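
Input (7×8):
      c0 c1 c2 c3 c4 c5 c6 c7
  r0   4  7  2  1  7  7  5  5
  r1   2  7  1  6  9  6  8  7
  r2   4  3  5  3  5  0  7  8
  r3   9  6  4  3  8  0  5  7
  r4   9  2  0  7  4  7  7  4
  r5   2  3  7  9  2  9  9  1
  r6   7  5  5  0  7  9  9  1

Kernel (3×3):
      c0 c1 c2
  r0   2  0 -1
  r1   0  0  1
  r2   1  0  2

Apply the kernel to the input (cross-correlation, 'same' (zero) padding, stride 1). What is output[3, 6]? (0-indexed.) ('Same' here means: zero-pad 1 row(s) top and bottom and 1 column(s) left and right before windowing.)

The receptive field on the zero-padded input at this output position is [0 7 8 / 0 5 7 / 7 7 4]. Elementwise product with the kernel and sum: 0·2 + 8·-1 + 7·1 + 7·1 + 4·2.

14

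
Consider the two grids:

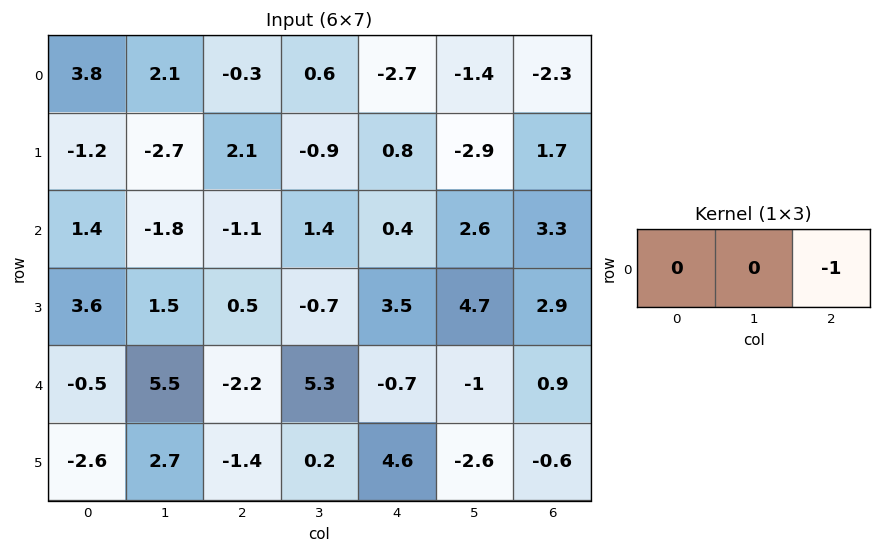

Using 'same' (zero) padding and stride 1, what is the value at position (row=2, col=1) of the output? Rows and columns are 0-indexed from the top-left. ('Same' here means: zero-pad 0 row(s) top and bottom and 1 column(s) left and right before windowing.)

1.1

The receptive field on the zero-padded input at this output position is [1.4 -1.8 -1.1]. Elementwise product with the kernel and sum: -1.1·-1.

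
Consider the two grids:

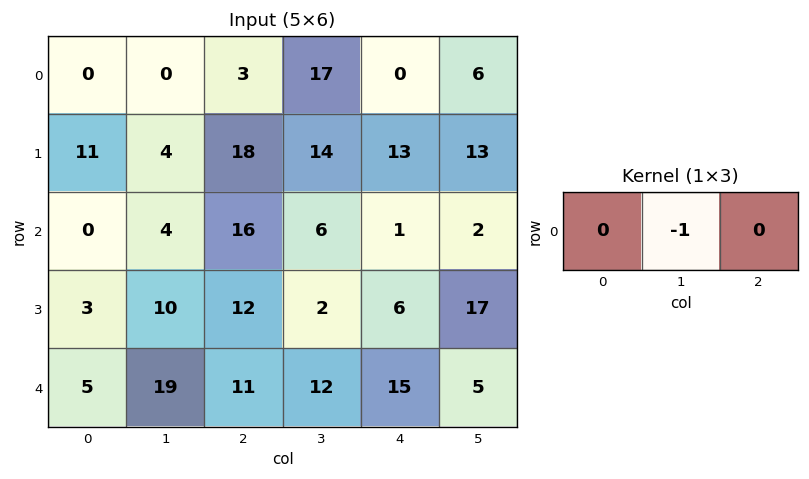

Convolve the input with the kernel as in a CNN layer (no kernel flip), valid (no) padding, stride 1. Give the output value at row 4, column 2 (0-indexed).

-12

The receptive field on the input at this output position is [11 12 15]. Elementwise product with the kernel and sum: 12·-1.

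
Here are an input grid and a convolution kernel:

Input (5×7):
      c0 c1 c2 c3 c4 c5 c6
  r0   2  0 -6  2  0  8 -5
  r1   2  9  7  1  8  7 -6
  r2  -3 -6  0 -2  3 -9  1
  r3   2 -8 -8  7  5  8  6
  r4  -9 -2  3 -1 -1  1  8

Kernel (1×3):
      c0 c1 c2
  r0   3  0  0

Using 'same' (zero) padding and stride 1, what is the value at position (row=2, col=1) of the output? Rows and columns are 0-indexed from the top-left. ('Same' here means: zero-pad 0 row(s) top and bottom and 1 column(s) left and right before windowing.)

The receptive field on the zero-padded input at this output position is [-3 -6 0]. Elementwise product with the kernel and sum: -3·3.

-9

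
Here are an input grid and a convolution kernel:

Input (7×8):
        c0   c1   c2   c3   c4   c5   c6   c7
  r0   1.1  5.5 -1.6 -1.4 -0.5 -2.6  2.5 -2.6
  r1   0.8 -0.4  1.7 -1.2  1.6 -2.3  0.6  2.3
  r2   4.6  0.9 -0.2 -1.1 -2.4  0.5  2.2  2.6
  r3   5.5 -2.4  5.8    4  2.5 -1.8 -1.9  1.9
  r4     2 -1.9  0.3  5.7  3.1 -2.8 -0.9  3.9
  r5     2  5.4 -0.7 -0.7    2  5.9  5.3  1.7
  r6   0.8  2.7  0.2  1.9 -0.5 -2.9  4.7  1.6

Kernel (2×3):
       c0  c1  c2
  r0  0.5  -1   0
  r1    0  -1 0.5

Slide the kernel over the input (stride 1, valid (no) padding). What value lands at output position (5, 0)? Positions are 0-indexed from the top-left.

-7

The receptive field on the input at this output position is [2 5.4 -0.7 / 0.8 2.7 0.2]. Elementwise product with the kernel and sum: 2·0.5 + 5.4·-1 + 2.7·-1 + 0.2·0.5.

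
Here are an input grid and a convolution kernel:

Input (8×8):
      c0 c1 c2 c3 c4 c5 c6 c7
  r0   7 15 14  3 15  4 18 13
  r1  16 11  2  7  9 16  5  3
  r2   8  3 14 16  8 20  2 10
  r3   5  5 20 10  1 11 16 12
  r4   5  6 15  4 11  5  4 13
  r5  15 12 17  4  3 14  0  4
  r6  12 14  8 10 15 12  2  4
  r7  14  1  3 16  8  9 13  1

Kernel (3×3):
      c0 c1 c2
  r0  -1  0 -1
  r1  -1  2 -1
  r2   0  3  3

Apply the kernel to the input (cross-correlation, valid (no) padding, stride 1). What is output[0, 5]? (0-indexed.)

10

The receptive field on the input at this output position is [4 18 13 / 16 5 3 / 20 2 10]. Elementwise product with the kernel and sum: 4·-1 + 13·-1 + 16·-1 + 5·2 + 3·-1 + 2·3 + 10·3.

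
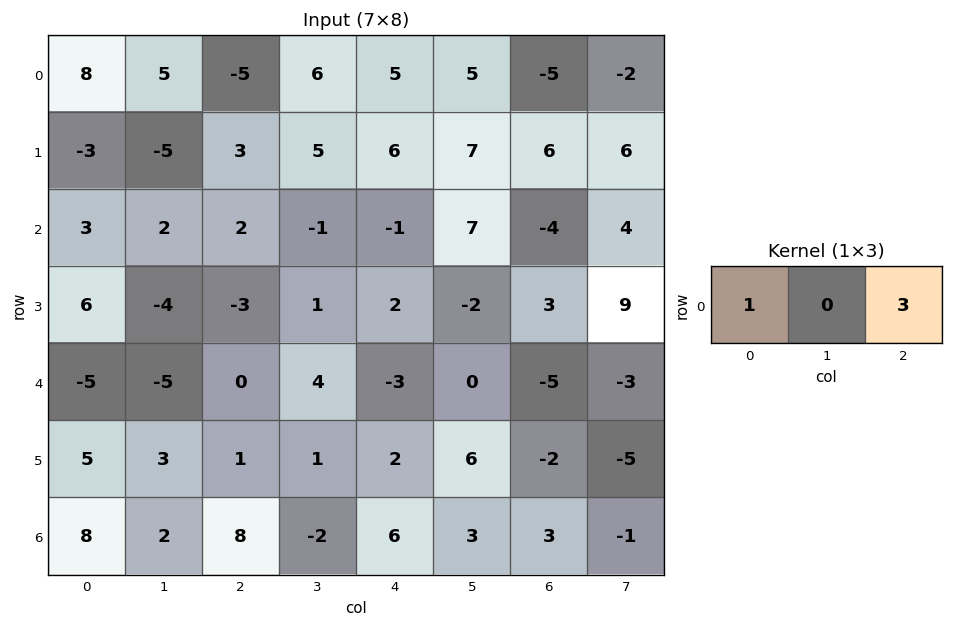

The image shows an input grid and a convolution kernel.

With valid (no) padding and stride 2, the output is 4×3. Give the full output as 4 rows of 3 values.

-7 10 -10
9 -1 -13
-5 -9 -18
32 26 15

Output[0,0]: The receptive field on the input at this output position is [8 5 -5]. Elementwise product with the kernel and sum: 8·1 + -5·3.
Output[0,1]: The receptive field on the input at this output position is [-5 6 5]. Elementwise product with the kernel and sum: -5·1 + 5·3.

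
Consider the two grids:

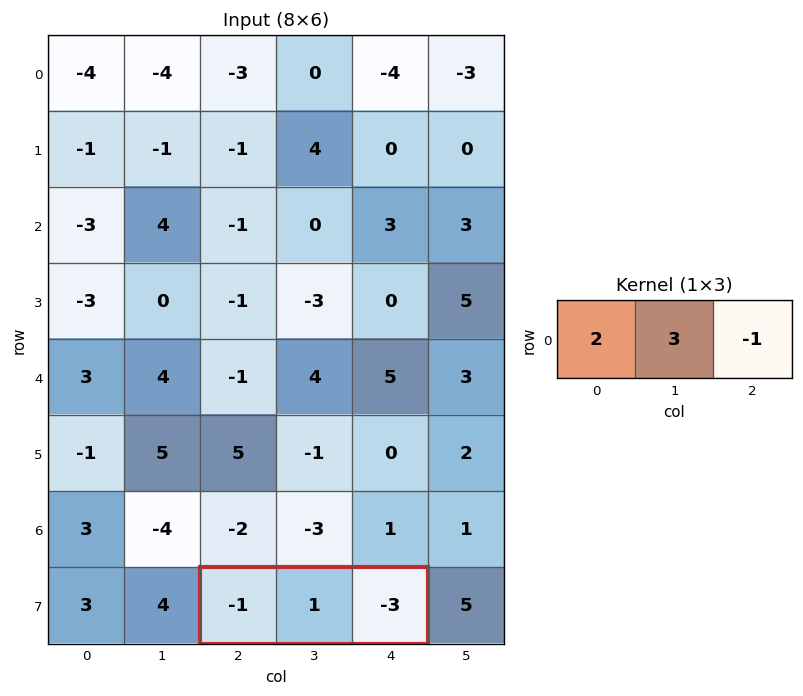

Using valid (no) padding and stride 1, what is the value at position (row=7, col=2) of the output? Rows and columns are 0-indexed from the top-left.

The receptive field on the input at this output position is [-1 1 -3]. Elementwise product with the kernel and sum: -1·2 + 1·3 + -3·-1.

4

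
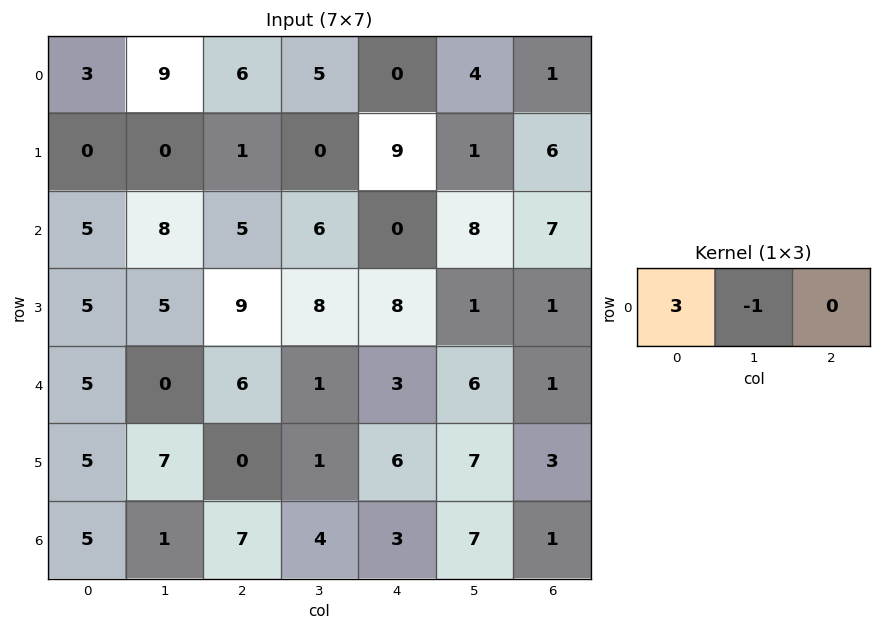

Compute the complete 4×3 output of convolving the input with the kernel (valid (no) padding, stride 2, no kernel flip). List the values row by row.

0 13 -4
7 9 -8
15 17 3
14 17 2

Output[0,0]: The receptive field on the input at this output position is [3 9 6]. Elementwise product with the kernel and sum: 3·3 + 9·-1.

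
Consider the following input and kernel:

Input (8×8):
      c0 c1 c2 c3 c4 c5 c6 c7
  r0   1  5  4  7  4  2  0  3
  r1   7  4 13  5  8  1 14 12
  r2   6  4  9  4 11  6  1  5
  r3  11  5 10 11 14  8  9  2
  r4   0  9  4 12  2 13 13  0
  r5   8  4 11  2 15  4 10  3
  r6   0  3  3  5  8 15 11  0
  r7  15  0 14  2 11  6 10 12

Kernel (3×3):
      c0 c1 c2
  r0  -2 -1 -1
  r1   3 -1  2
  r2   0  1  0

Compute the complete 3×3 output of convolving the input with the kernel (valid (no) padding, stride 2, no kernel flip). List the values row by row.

36 35 47
32 26 36
32 44 46

Output[0,0]: The receptive field on the input at this output position is [1 5 4 / 7 4 13 / 6 4 9]. Elementwise product with the kernel and sum: 1·-2 + 5·-1 + 4·-1 + 7·3 + 4·-1 + 13·2 + 4·1.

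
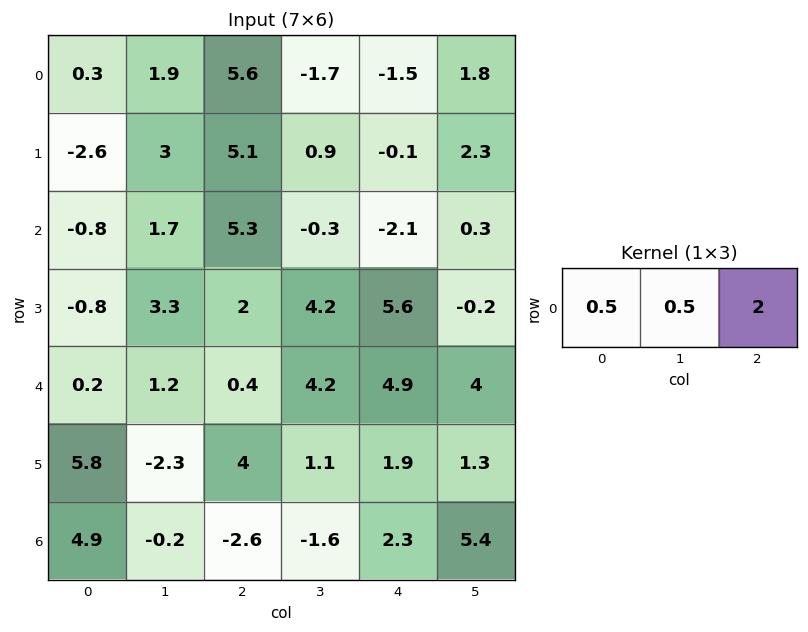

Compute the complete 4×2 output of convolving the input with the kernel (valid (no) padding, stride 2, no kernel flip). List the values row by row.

12.3 -1.05
11.05 -1.7
1.5 12.1
-2.85 2.5

Output[0,0]: The receptive field on the input at this output position is [0.3 1.9 5.6]. Elementwise product with the kernel and sum: 0.3·0.5 + 1.9·0.5 + 5.6·2.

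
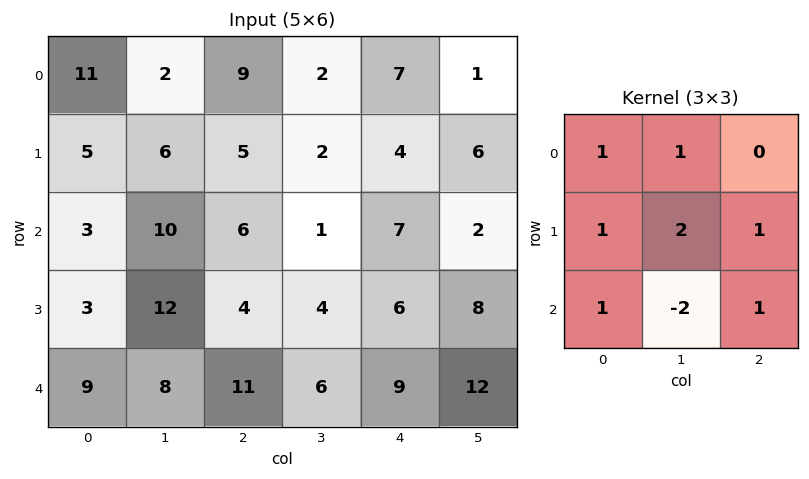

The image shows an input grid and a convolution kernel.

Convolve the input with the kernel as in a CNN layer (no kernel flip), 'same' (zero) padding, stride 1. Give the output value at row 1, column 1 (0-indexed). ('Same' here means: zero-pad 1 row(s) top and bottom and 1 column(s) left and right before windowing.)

The receptive field on the zero-padded input at this output position is [11 2 9 / 5 6 5 / 3 10 6]. Elementwise product with the kernel and sum: 11·1 + 2·1 + 5·1 + 6·2 + 5·1 + 3·1 + 10·-2 + 6·1.

24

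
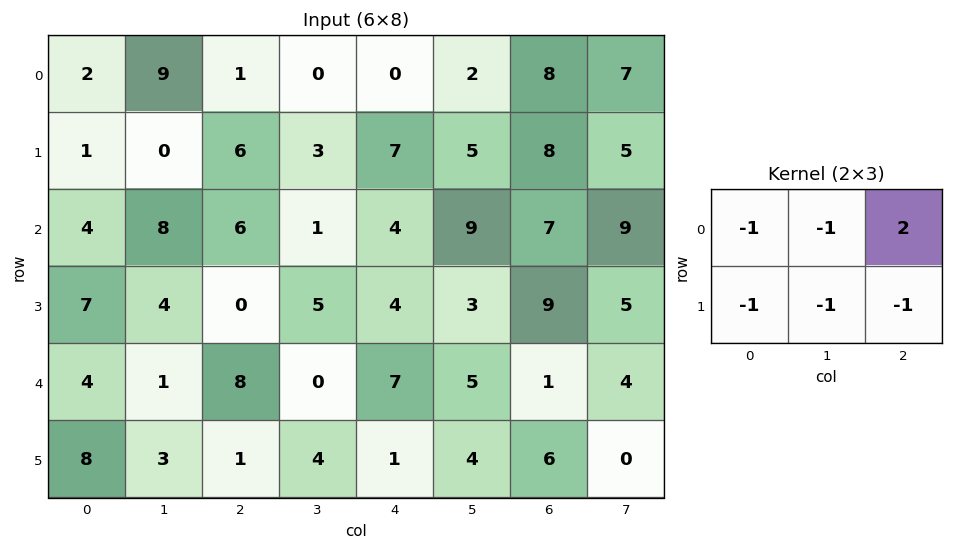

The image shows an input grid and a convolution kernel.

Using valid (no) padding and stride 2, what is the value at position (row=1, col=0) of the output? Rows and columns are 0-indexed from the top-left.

-11

The receptive field on the input at this output position is [4 8 6 / 7 4 0]. Elementwise product with the kernel and sum: 4·-1 + 8·-1 + 6·2 + 7·-1 + 4·-1 + 0·-1.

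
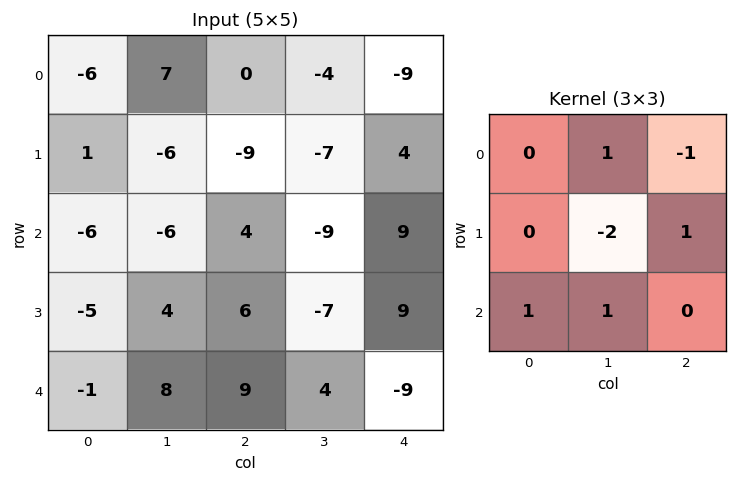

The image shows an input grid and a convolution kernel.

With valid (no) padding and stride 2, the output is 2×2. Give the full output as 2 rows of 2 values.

Output[0,0]: The receptive field on the input at this output position is [-6 7 0 / 1 -6 -9 / -6 -6 4]. Elementwise product with the kernel and sum: 7·1 + 0·-1 + -6·-2 + -9·1 + -6·1 + -6·1.
Output[0,1]: The receptive field on the input at this output position is [0 -4 -9 / -9 -7 4 / 4 -9 9]. Elementwise product with the kernel and sum: -4·1 + -9·-1 + -7·-2 + 4·1 + 4·1 + -9·1.

-2 18
-5 18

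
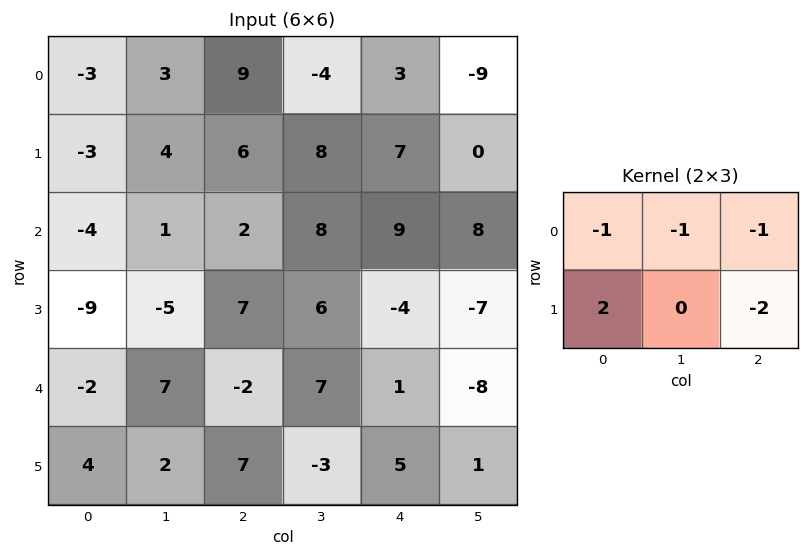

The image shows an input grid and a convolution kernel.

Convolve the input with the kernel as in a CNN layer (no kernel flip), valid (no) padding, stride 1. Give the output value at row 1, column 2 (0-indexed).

The receptive field on the input at this output position is [6 8 7 / 2 8 9]. Elementwise product with the kernel and sum: 6·-1 + 8·-1 + 7·-1 + 2·2 + 9·-2.

-35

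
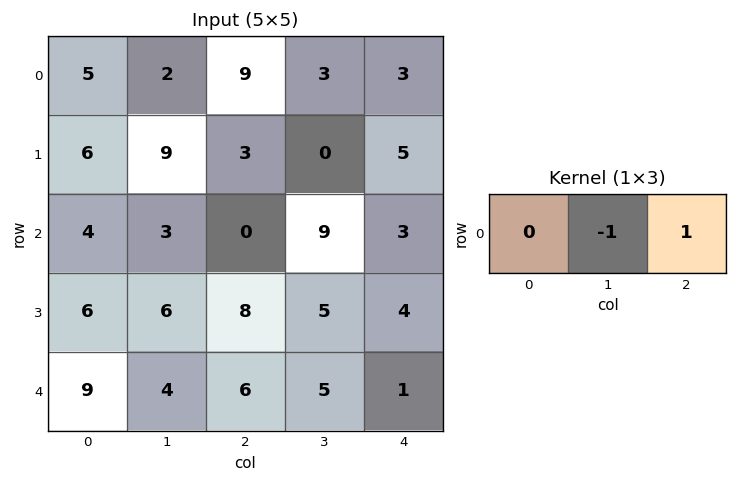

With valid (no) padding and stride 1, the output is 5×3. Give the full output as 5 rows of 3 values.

Output[0,0]: The receptive field on the input at this output position is [5 2 9]. Elementwise product with the kernel and sum: 2·-1 + 9·1.

7 -6 0
-6 -3 5
-3 9 -6
2 -3 -1
2 -1 -4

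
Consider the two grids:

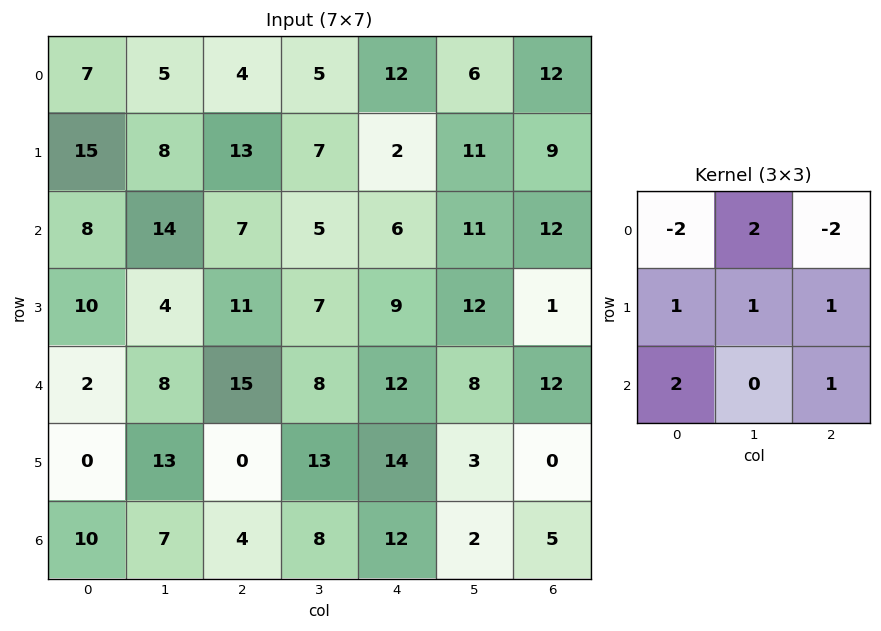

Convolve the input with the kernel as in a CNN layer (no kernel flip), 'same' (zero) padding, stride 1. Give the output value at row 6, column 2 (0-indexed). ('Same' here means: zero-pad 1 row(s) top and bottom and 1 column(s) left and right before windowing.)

-33

The receptive field on the zero-padded input at this output position is [13 0 13 / 7 4 8 / 0 0 0]. Elementwise product with the kernel and sum: 13·-2 + 0·2 + 13·-2 + 7·1 + 4·1 + 8·1 + 0·2 + 0·1.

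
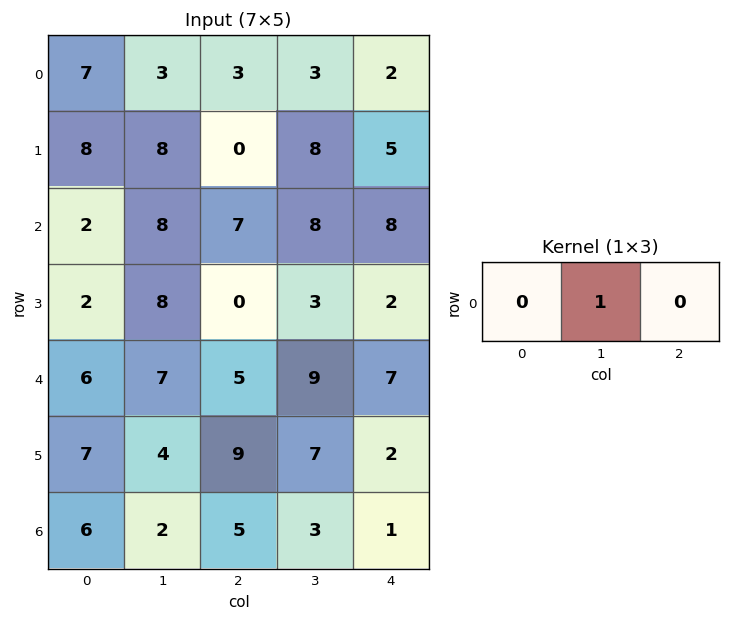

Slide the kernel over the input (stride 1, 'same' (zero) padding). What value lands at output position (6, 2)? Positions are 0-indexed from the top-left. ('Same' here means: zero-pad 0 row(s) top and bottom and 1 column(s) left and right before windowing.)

5

The receptive field on the zero-padded input at this output position is [2 5 3]. Elementwise product with the kernel and sum: 5·1.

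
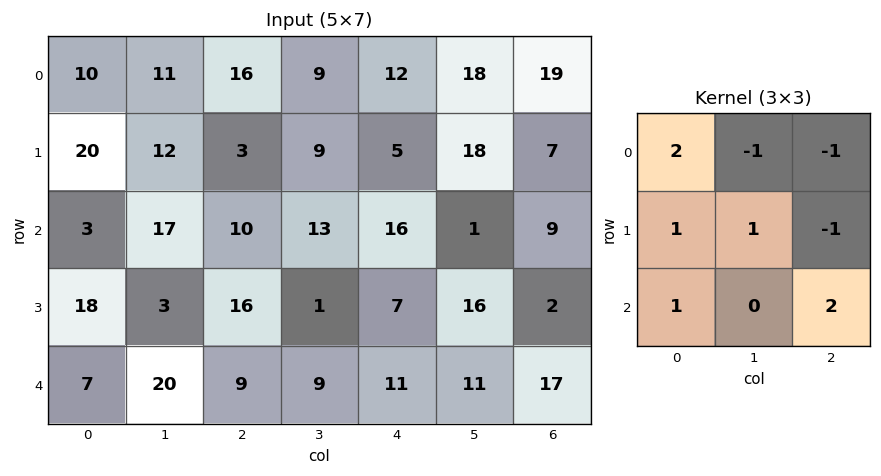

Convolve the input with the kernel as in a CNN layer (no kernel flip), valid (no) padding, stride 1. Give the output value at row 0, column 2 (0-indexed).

The receptive field on the input at this output position is [16 9 12 / 3 9 5 / 10 13 16]. Elementwise product with the kernel and sum: 16·2 + 9·-1 + 12·-1 + 3·1 + 9·1 + 5·-1 + 10·1 + 16·2.

60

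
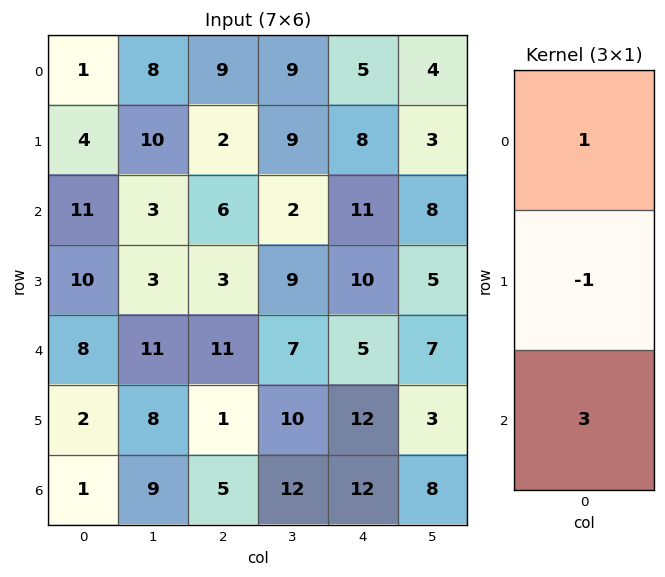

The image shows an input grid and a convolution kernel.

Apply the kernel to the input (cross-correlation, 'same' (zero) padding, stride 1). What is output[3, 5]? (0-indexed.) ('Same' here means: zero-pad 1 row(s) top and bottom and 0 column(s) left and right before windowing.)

24

The receptive field on the zero-padded input at this output position is [8 / 5 / 7]. Elementwise product with the kernel and sum: 8·1 + 5·-1 + 7·3.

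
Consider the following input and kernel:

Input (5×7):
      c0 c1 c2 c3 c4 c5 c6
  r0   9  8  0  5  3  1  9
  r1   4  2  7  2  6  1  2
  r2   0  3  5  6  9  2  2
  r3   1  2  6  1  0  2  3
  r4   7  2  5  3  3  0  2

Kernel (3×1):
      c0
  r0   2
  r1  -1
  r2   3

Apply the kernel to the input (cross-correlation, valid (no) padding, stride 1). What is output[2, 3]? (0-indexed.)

20

The receptive field on the input at this output position is [6 / 1 / 3]. Elementwise product with the kernel and sum: 6·2 + 1·-1 + 3·3.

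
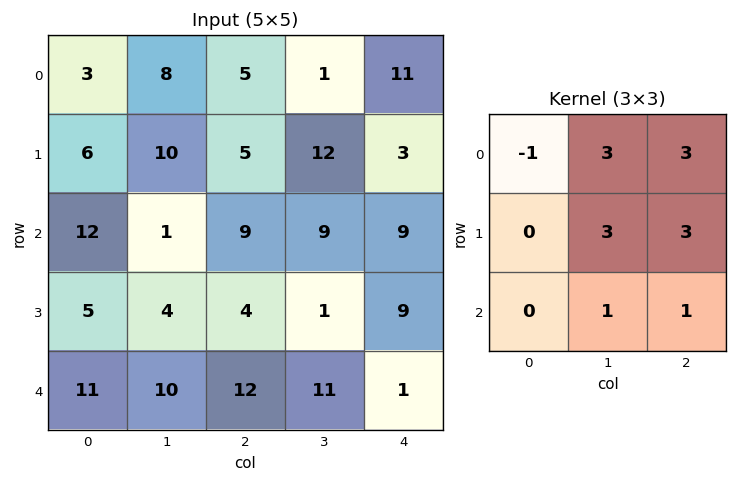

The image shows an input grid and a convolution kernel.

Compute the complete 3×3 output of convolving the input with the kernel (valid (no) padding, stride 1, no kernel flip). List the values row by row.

91 79 94
77 100 104
64 91 87

Output[0,0]: The receptive field on the input at this output position is [3 8 5 / 6 10 5 / 12 1 9]. Elementwise product with the kernel and sum: 3·-1 + 8·3 + 5·3 + 10·3 + 5·3 + 1·1 + 9·1.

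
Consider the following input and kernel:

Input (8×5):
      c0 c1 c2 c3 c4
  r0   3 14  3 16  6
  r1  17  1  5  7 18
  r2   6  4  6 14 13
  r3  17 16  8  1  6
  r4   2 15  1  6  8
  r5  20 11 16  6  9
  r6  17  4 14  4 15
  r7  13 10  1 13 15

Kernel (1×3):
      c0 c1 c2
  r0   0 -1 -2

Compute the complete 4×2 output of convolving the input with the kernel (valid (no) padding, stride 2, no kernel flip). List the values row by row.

-20 -28
-16 -40
-17 -22
-32 -34

Output[0,0]: The receptive field on the input at this output position is [3 14 3]. Elementwise product with the kernel and sum: 14·-1 + 3·-2.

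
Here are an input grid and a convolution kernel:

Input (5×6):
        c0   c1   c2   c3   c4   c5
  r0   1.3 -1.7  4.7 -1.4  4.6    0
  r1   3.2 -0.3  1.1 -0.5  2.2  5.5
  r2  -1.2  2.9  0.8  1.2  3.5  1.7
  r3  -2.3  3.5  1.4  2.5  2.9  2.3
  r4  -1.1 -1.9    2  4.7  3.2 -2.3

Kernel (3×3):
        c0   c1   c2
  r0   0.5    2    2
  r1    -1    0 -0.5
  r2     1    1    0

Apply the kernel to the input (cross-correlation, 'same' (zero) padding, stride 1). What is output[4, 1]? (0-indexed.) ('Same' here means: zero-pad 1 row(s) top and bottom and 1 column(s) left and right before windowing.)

8.75

The receptive field on the zero-padded input at this output position is [-2.3 3.5 1.4 / -1.1 -1.9 2 / 0 0 0]. Elementwise product with the kernel and sum: -2.3·0.5 + 3.5·2 + 1.4·2 + -1.1·-1 + 2·-0.5 + 0·1 + 0·1.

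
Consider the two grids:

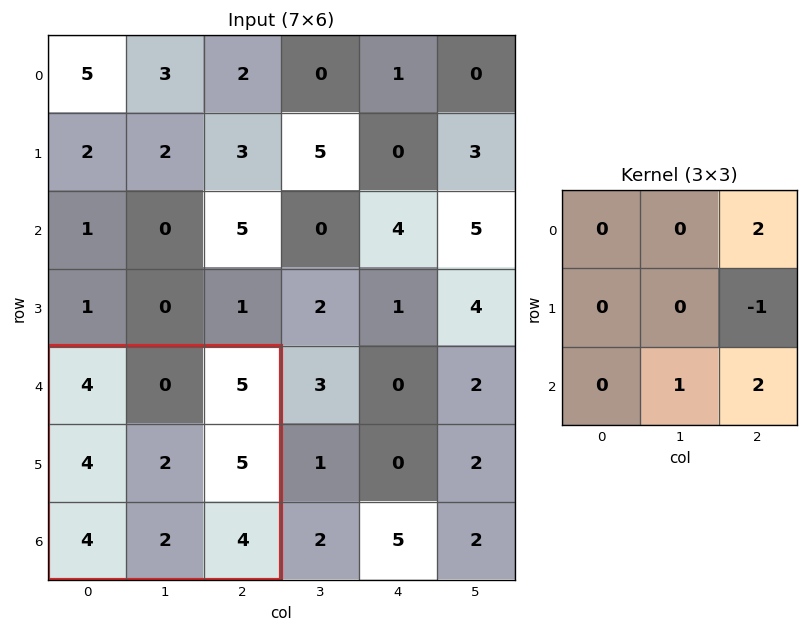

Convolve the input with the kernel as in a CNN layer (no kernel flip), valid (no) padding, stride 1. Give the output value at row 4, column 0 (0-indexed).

The receptive field on the input at this output position is [4 0 5 / 4 2 5 / 4 2 4]. Elementwise product with the kernel and sum: 5·2 + 5·-1 + 2·1 + 4·2.

15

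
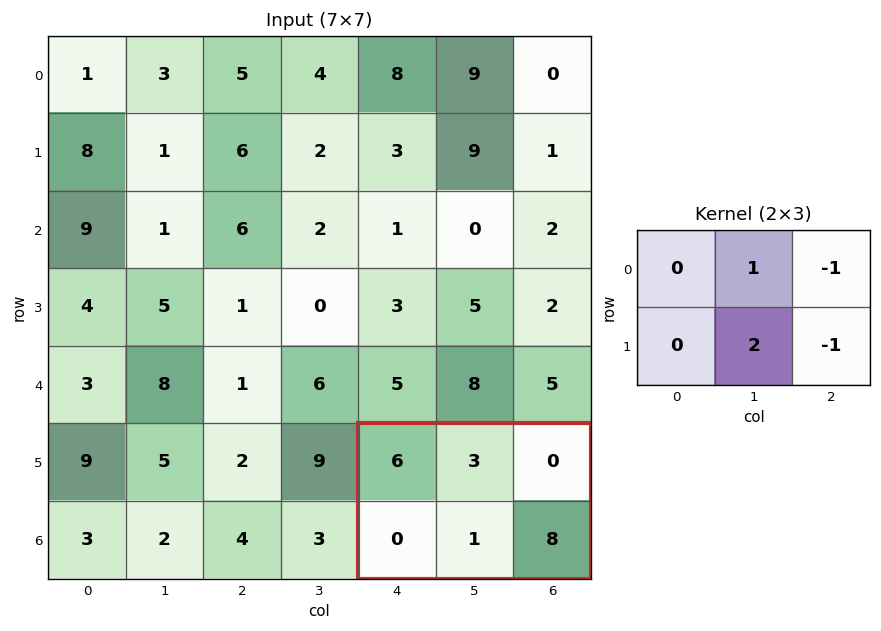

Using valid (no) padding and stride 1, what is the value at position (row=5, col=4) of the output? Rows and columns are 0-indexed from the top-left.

-3

The receptive field on the input at this output position is [6 3 0 / 0 1 8]. Elementwise product with the kernel and sum: 3·1 + 0·-1 + 1·2 + 8·-1.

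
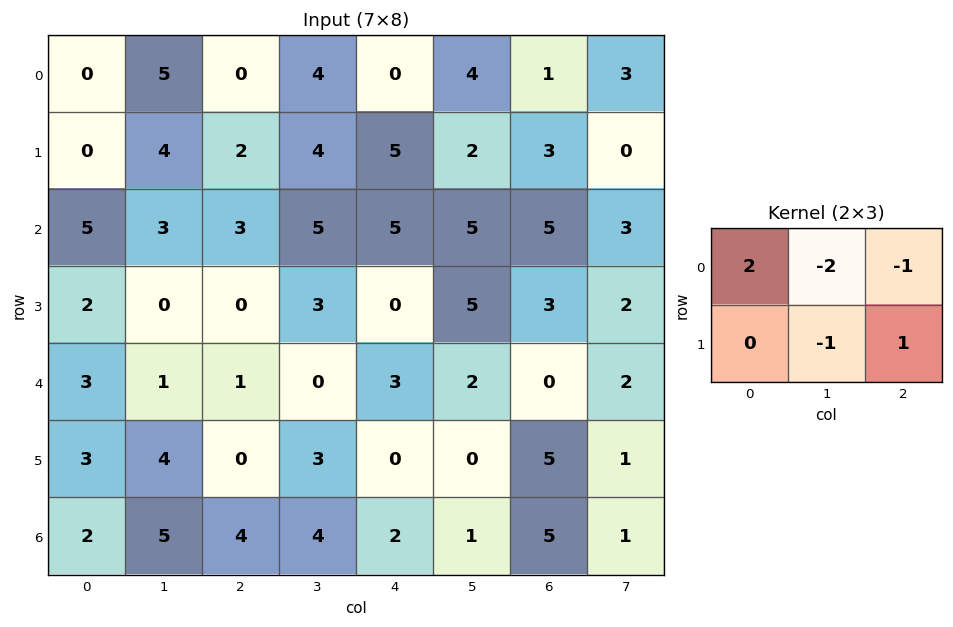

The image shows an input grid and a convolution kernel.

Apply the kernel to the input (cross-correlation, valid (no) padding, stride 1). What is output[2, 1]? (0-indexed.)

The receptive field on the input at this output position is [3 3 5 / 0 0 3]. Elementwise product with the kernel and sum: 3·2 + 3·-2 + 5·-1 + 0·-1 + 3·1.

-2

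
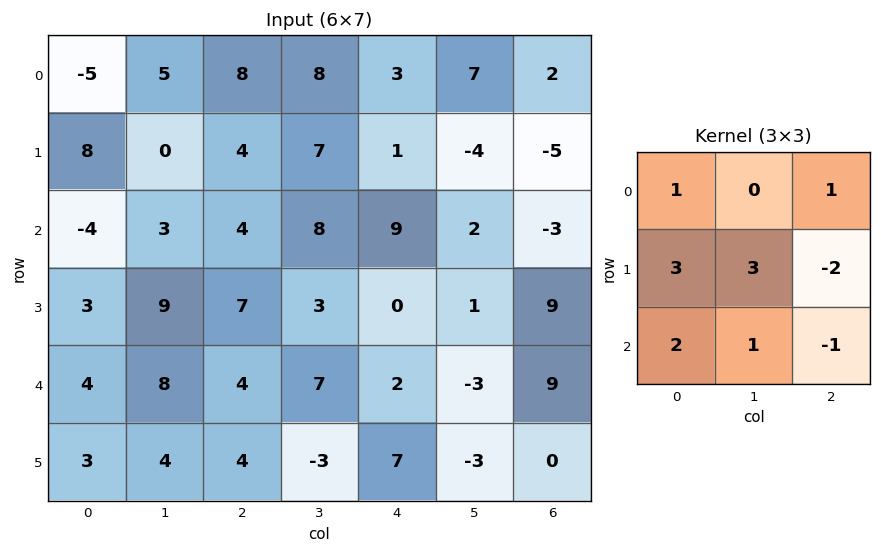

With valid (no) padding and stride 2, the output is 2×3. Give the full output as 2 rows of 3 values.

10 49 29
34 56 -17

Output[0,0]: The receptive field on the input at this output position is [-5 5 8 / 8 0 4 / -4 3 4]. Elementwise product with the kernel and sum: -5·1 + 8·1 + 8·3 + 0·3 + 4·-2 + -4·2 + 3·1 + 4·-1.
Output[0,1]: The receptive field on the input at this output position is [8 8 3 / 4 7 1 / 4 8 9]. Elementwise product with the kernel and sum: 8·1 + 3·1 + 4·3 + 7·3 + 1·-2 + 4·2 + 8·1 + 9·-1.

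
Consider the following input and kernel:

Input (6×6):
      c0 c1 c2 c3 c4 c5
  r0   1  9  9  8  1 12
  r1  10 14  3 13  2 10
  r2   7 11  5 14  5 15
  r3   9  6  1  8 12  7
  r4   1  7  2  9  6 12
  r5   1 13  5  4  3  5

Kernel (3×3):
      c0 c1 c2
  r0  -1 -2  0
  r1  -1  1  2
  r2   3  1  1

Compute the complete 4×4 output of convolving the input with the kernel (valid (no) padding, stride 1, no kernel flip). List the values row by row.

28 40 23 61
10 29 13 47
-18 22 19 39
10 53 24 9

Output[0,0]: The receptive field on the input at this output position is [1 9 9 / 10 14 3 / 7 11 5]. Elementwise product with the kernel and sum: 1·-1 + 9·-2 + 10·-1 + 14·1 + 3·2 + 7·3 + 11·1 + 5·1.
Output[0,1]: The receptive field on the input at this output position is [9 9 8 / 14 3 13 / 11 5 14]. Elementwise product with the kernel and sum: 9·-1 + 9·-2 + 14·-1 + 3·1 + 13·2 + 11·3 + 5·1 + 14·1.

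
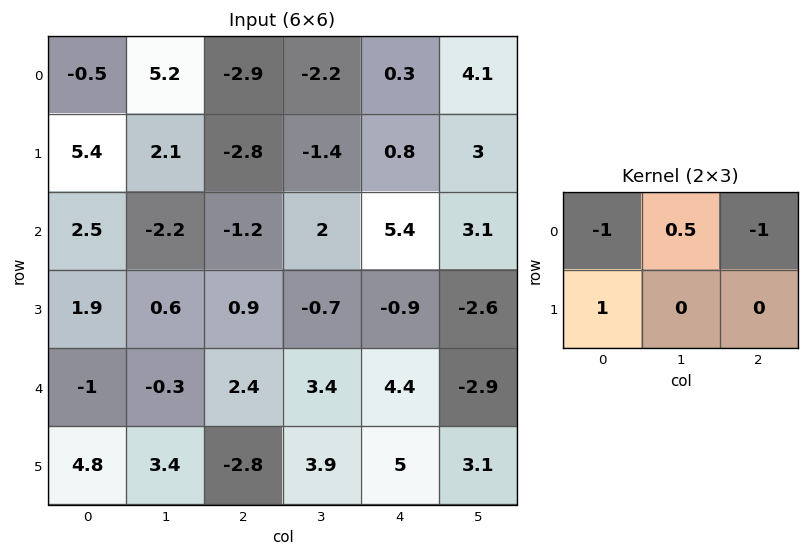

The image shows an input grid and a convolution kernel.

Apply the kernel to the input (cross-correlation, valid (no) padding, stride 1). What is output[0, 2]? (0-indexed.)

-1.3

The receptive field on the input at this output position is [-2.9 -2.2 0.3 / -2.8 -1.4 0.8]. Elementwise product with the kernel and sum: -2.9·-1 + -2.2·0.5 + 0.3·-1 + -2.8·1.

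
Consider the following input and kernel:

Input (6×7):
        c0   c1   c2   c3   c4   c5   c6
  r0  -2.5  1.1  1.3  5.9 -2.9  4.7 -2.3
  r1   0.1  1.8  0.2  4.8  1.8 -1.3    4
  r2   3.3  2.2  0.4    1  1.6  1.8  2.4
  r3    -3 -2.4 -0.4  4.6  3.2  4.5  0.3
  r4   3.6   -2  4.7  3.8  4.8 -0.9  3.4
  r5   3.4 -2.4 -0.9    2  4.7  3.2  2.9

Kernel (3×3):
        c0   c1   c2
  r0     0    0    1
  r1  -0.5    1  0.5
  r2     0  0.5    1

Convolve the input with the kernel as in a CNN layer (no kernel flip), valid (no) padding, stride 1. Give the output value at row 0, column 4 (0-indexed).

0.8

The receptive field on the input at this output position is [-2.9 4.7 -2.3 / 1.8 -1.3 4 / 1.6 1.8 2.4]. Elementwise product with the kernel and sum: -2.3·1 + 1.8·-0.5 + -1.3·1 + 4·0.5 + 1.8·0.5 + 2.4·1.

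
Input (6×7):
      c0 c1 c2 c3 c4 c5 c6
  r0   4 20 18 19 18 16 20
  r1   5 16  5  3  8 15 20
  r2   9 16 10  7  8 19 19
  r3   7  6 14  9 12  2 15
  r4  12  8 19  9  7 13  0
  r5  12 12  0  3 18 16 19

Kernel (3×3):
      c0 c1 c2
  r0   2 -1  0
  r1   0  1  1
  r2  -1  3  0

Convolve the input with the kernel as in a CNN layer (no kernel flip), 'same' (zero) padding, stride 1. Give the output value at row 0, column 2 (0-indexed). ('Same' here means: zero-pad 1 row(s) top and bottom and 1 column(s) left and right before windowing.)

36

The receptive field on the zero-padded input at this output position is [0 0 0 / 20 18 19 / 16 5 3]. Elementwise product with the kernel and sum: 0·2 + 0·-1 + 18·1 + 19·1 + 16·-1 + 5·3.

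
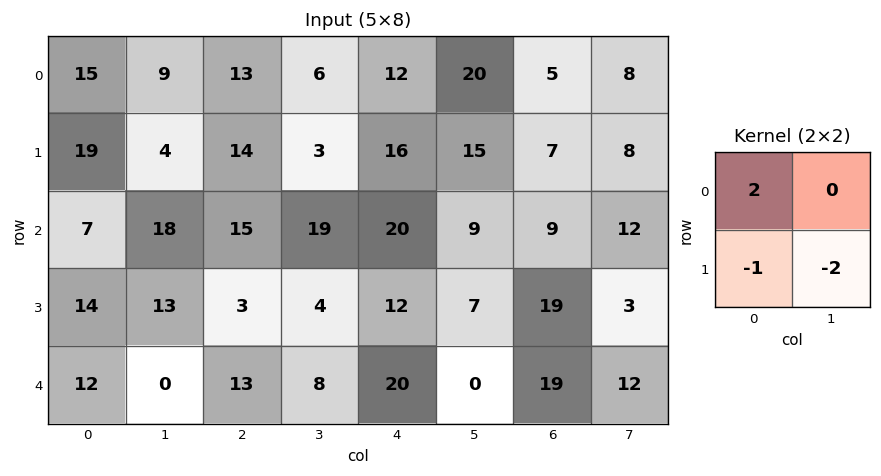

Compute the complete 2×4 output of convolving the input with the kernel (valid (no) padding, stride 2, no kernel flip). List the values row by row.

Output[0,0]: The receptive field on the input at this output position is [15 9 / 19 4]. Elementwise product with the kernel and sum: 15·2 + 19·-1 + 4·-2.
Output[0,1]: The receptive field on the input at this output position is [13 6 / 14 3]. Elementwise product with the kernel and sum: 13·2 + 14·-1 + 3·-2.

3 6 -22 -13
-26 19 14 -7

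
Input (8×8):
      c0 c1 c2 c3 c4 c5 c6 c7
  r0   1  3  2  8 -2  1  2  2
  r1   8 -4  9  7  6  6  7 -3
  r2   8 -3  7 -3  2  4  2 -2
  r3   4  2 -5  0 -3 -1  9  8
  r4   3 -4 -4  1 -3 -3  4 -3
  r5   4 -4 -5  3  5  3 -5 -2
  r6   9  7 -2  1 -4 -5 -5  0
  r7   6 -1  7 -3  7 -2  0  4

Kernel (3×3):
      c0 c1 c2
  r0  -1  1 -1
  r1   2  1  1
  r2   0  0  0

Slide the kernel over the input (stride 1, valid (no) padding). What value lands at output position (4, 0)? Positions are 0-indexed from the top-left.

The receptive field on the input at this output position is [3 -4 -4 / 4 -4 -5 / 9 7 -2]. Elementwise product with the kernel and sum: 3·-1 + -4·1 + -4·-1 + 4·2 + -4·1 + -5·1.

-4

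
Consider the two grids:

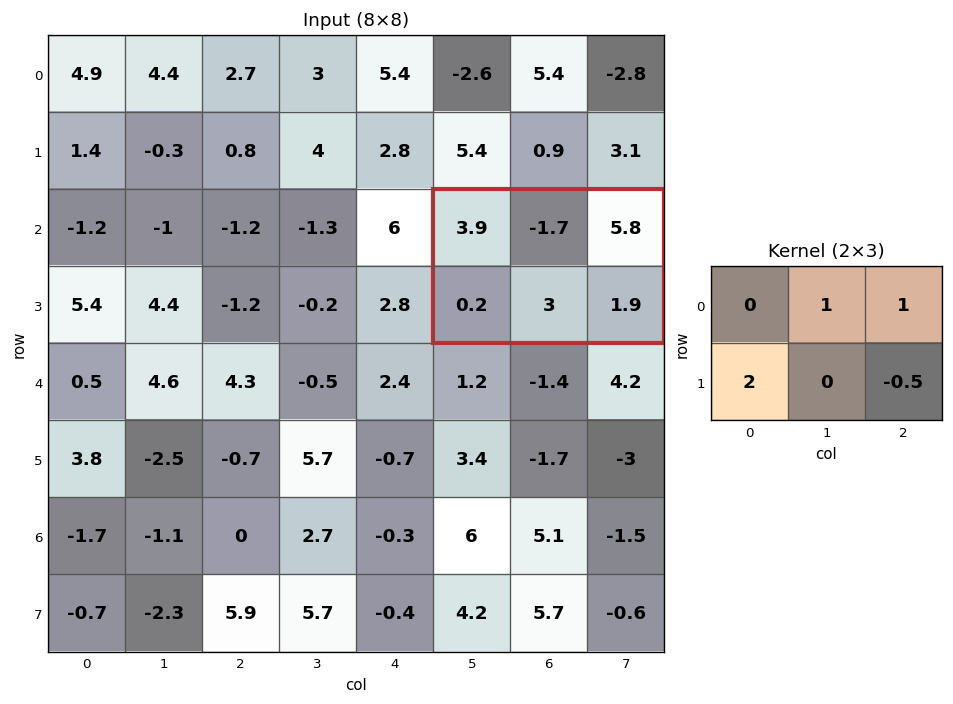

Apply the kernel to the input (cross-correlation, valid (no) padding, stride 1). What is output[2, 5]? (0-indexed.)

The receptive field on the input at this output position is [3.9 -1.7 5.8 / 0.2 3 1.9]. Elementwise product with the kernel and sum: -1.7·1 + 5.8·1 + 0.2·2 + 1.9·-0.5.

3.55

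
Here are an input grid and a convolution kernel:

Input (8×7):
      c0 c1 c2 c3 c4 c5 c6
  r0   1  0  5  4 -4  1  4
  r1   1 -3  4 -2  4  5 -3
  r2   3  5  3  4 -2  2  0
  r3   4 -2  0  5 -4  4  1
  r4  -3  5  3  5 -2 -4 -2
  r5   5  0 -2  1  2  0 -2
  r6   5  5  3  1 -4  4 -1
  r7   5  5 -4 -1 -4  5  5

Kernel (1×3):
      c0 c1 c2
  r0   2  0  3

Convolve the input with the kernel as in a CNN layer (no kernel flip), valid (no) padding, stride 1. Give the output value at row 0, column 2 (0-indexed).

-2

The receptive field on the input at this output position is [5 4 -4]. Elementwise product with the kernel and sum: 5·2 + -4·3.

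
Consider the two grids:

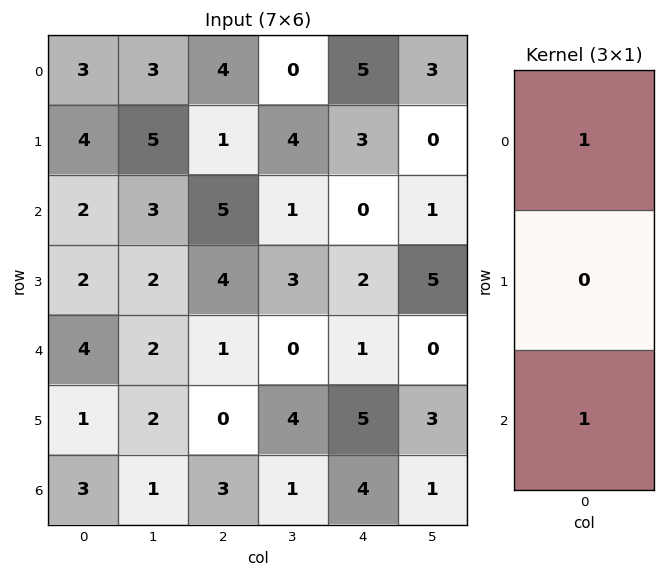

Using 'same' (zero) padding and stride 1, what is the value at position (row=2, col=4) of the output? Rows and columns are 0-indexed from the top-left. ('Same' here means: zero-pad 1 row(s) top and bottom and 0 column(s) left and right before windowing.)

The receptive field on the zero-padded input at this output position is [3 / 0 / 2]. Elementwise product with the kernel and sum: 3·1 + 2·1.

5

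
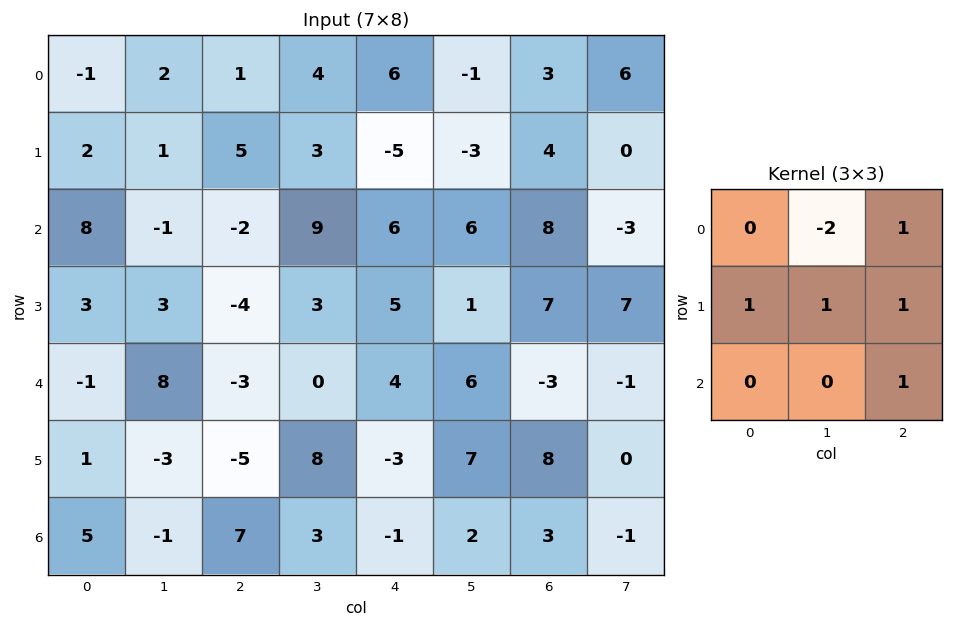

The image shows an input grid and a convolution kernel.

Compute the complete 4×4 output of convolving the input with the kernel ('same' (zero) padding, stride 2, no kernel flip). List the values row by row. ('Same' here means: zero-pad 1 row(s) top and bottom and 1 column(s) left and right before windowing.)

2 10 6 8
7 2 29 10
1 24 8 -5
-1 27 17 -12

Output[0,0]: The receptive field on the zero-padded input at this output position is [0 0 0 / 0 -1 2 / 0 2 1]. Elementwise product with the kernel and sum: 0·-2 + 0·1 + 0·1 + -1·1 + 2·1 + 1·1.
Output[0,1]: The receptive field on the zero-padded input at this output position is [0 0 0 / 2 1 4 / 1 5 3]. Elementwise product with the kernel and sum: 0·-2 + 0·1 + 2·1 + 1·1 + 4·1 + 3·1.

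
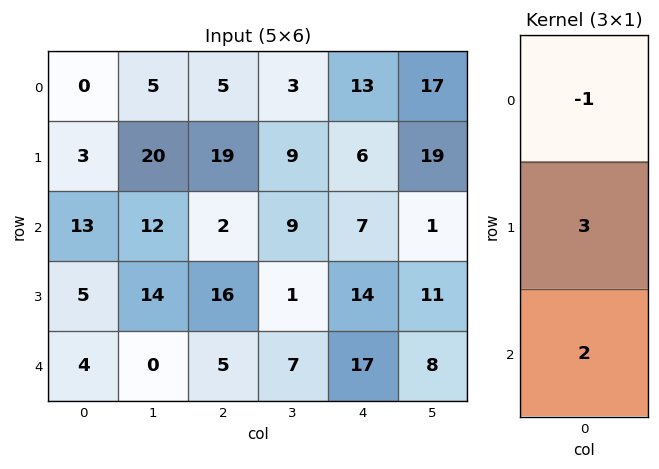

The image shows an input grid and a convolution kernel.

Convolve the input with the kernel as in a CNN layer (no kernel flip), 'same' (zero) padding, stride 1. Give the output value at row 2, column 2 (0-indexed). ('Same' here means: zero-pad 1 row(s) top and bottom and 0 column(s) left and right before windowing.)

The receptive field on the zero-padded input at this output position is [19 / 2 / 16]. Elementwise product with the kernel and sum: 19·-1 + 2·3 + 16·2.

19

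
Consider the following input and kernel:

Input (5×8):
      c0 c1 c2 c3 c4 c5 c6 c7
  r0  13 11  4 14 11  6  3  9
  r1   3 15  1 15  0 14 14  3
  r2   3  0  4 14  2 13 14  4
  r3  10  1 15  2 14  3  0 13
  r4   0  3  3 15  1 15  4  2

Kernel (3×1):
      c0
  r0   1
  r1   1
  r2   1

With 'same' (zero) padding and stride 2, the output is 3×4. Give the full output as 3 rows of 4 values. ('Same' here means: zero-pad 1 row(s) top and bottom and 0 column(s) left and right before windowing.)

Output[0,0]: The receptive field on the zero-padded input at this output position is [0 / 13 / 3]. Elementwise product with the kernel and sum: 0·1 + 13·1 + 3·1.

16 5 11 17
16 20 16 28
10 18 15 4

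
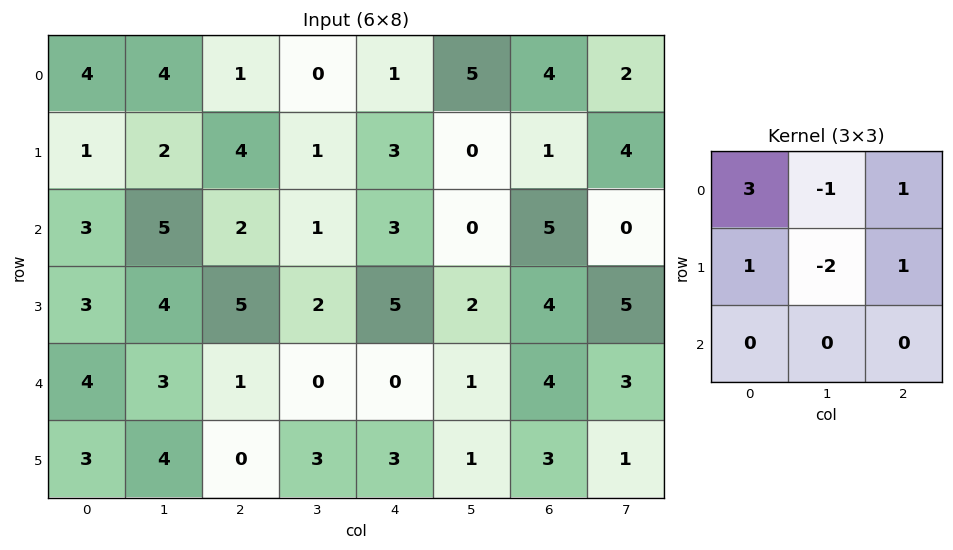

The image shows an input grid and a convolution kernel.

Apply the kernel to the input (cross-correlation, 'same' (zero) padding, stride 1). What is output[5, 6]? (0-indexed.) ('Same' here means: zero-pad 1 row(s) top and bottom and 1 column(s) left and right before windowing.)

-2

The receptive field on the zero-padded input at this output position is [1 4 3 / 1 3 1 / 0 0 0]. Elementwise product with the kernel and sum: 1·3 + 4·-1 + 3·1 + 1·1 + 3·-2 + 1·1.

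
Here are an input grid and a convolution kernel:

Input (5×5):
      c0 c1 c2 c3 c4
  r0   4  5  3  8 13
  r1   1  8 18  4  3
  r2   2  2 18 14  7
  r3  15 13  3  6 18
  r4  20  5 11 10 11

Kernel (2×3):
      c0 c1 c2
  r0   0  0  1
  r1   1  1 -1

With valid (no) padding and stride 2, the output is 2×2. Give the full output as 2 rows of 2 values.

-6 32
43 -2

Output[0,0]: The receptive field on the input at this output position is [4 5 3 / 1 8 18]. Elementwise product with the kernel and sum: 3·1 + 1·1 + 8·1 + 18·-1.
Output[0,1]: The receptive field on the input at this output position is [3 8 13 / 18 4 3]. Elementwise product with the kernel and sum: 13·1 + 18·1 + 4·1 + 3·-1.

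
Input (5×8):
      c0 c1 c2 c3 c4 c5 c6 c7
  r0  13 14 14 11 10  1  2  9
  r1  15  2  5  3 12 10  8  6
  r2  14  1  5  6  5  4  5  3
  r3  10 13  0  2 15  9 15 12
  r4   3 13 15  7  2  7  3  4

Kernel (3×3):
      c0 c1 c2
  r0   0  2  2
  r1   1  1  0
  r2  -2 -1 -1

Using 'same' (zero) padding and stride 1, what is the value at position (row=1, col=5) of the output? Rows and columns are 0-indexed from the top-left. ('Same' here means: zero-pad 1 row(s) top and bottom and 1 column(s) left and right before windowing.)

9

The receptive field on the zero-padded input at this output position is [10 1 2 / 12 10 8 / 5 4 5]. Elementwise product with the kernel and sum: 1·2 + 2·2 + 12·1 + 10·1 + 5·-2 + 4·-1 + 5·-1.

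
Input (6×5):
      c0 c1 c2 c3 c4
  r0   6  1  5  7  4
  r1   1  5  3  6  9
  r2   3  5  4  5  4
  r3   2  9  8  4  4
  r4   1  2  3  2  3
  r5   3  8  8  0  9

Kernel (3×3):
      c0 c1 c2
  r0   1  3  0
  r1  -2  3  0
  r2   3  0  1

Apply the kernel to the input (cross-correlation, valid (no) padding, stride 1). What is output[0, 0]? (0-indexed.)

35

The receptive field on the input at this output position is [6 1 5 / 1 5 3 / 3 5 4]. Elementwise product with the kernel and sum: 6·1 + 1·3 + 1·-2 + 5·3 + 3·3 + 4·1.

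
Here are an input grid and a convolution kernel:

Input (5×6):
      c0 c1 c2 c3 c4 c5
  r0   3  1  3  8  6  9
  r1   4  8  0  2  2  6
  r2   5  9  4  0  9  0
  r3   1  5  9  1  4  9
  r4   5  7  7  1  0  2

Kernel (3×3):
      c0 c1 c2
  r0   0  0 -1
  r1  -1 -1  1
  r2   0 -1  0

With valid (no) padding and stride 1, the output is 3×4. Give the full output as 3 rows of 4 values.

Output[0,0]: The receptive field on the input at this output position is [3 1 3 / 4 8 0 / 5 9 4]. Elementwise product with the kernel and sum: 3·-1 + 4·-1 + 8·-1 + 0·1 + 9·-1.

-24 -18 -6 -16
-15 -24 2 -19
-8 -20 -16 4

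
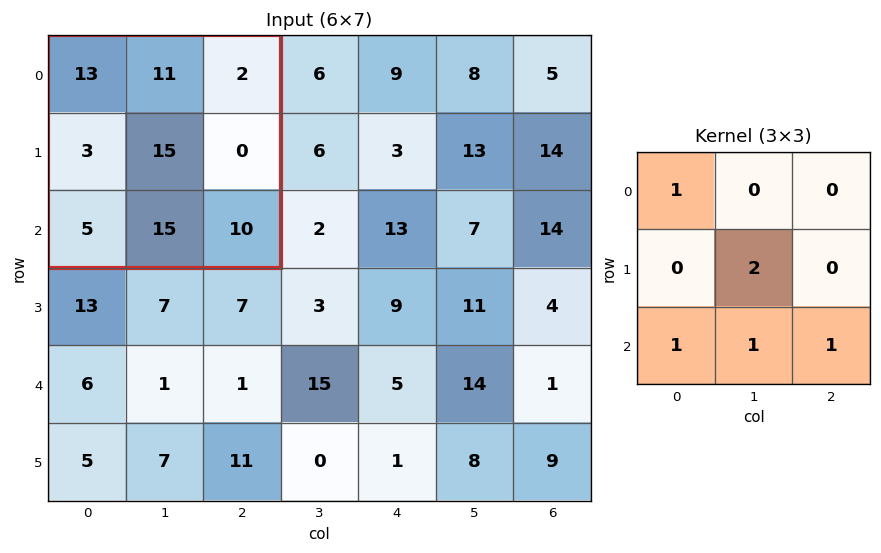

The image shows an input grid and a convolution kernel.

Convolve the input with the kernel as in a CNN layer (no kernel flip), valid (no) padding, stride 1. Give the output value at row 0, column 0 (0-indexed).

The receptive field on the input at this output position is [13 11 2 / 3 15 0 / 5 15 10]. Elementwise product with the kernel and sum: 13·1 + 15·2 + 5·1 + 15·1 + 10·1.

73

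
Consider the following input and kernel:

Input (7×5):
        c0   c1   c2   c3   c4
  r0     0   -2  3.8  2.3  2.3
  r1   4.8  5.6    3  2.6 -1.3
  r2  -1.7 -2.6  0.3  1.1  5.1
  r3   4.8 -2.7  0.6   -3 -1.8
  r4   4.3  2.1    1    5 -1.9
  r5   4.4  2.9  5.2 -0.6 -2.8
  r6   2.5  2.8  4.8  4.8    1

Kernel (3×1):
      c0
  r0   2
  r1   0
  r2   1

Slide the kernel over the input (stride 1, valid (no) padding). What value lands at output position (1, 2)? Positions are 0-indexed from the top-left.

6.6

The receptive field on the input at this output position is [3 / 0.3 / 0.6]. Elementwise product with the kernel and sum: 3·2 + 0.6·1.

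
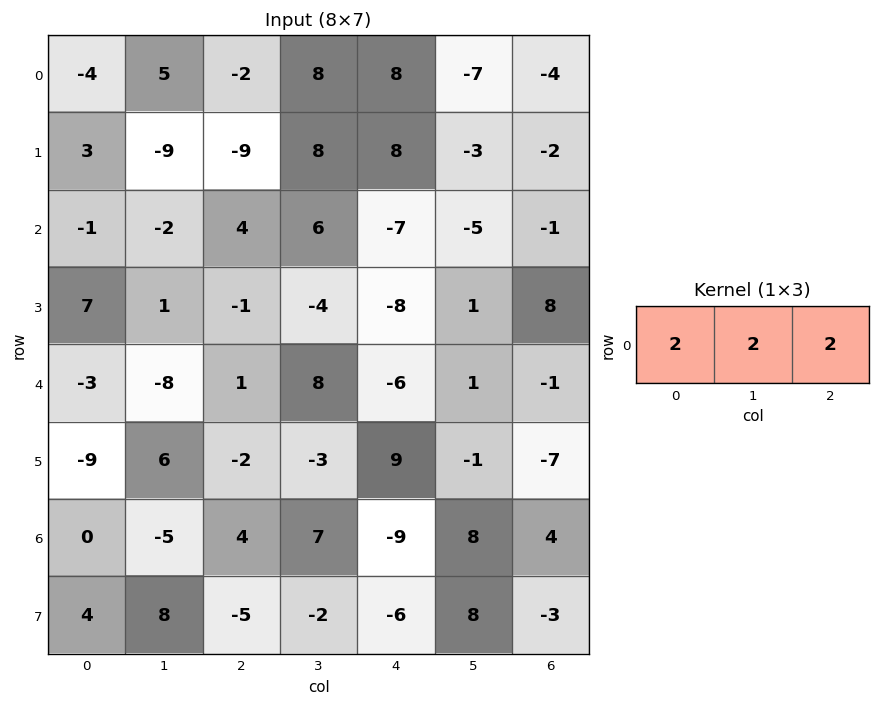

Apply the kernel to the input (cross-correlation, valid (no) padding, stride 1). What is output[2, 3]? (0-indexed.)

-12

The receptive field on the input at this output position is [6 -7 -5]. Elementwise product with the kernel and sum: 6·2 + -7·2 + -5·2.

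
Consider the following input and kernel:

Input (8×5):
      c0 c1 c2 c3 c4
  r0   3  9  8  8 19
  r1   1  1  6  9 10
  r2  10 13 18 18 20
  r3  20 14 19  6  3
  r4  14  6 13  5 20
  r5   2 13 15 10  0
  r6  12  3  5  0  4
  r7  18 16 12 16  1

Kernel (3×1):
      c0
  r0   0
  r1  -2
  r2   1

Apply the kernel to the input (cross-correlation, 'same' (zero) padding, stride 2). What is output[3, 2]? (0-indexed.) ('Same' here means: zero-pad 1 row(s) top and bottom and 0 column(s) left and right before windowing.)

The receptive field on the zero-padded input at this output position is [0 / 4 / 1]. Elementwise product with the kernel and sum: 4·-2 + 1·1.

-7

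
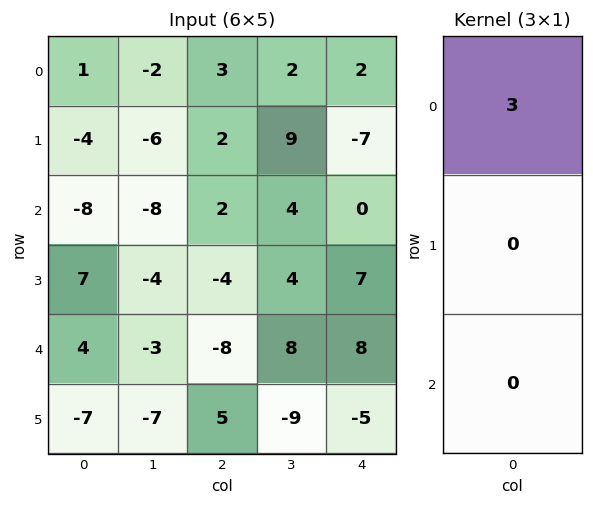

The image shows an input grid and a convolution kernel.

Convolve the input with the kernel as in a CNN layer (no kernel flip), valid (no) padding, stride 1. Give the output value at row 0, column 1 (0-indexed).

-6

The receptive field on the input at this output position is [-2 / -6 / -8]. Elementwise product with the kernel and sum: -2·3.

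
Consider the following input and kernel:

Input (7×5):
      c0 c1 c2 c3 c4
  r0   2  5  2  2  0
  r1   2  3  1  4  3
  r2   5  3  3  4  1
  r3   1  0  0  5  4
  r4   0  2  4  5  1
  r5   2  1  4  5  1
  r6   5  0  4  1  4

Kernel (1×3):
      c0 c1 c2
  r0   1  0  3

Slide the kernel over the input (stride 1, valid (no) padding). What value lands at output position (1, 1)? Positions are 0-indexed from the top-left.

The receptive field on the input at this output position is [3 1 4]. Elementwise product with the kernel and sum: 3·1 + 4·3.

15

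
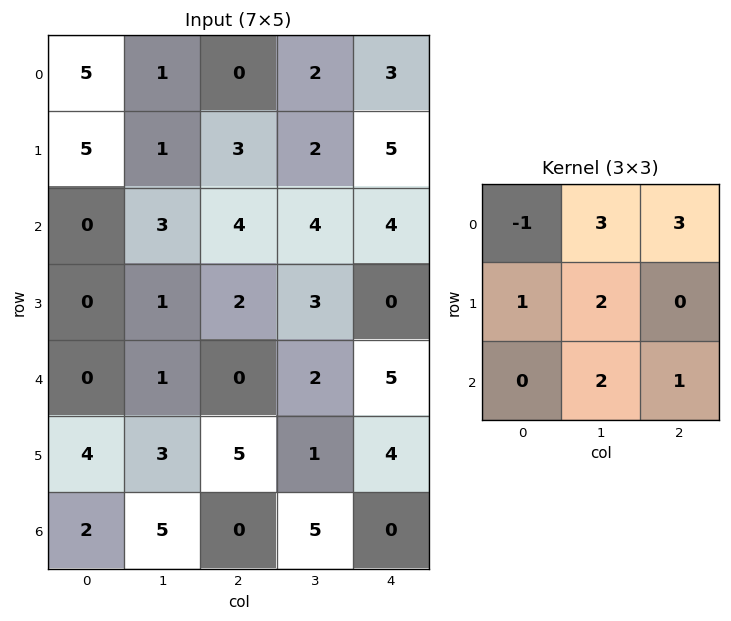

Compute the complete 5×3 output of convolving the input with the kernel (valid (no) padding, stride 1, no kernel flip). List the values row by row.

Output[0,0]: The receptive field on the input at this output position is [5 1 0 / 5 1 3 / 0 3 4]. Elementwise product with the kernel and sum: 5·-1 + 1·3 + 0·3 + 5·1 + 1·2 + 3·2 + 4·1.
Output[0,1]: The receptive field on the input at this output position is [1 0 2 / 1 3 2 / 3 4 4]. Elementwise product with the kernel and sum: 1·-1 + 0·3 + 2·3 + 1·1 + 3·2 + 4·2 + 4·1.

15 24 34
17 32 36
25 28 37
22 26 17
23 23 38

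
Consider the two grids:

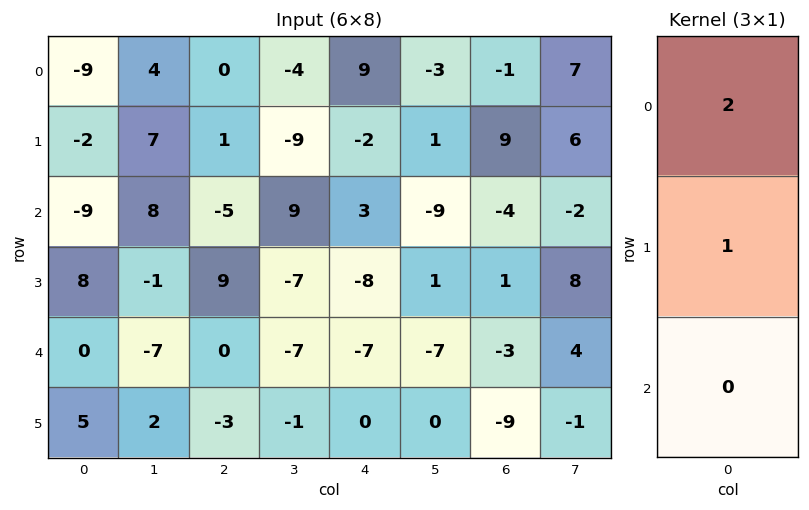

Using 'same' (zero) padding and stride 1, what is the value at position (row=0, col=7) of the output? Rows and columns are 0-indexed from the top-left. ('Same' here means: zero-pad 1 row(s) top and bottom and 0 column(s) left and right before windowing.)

The receptive field on the zero-padded input at this output position is [0 / 7 / 6]. Elementwise product with the kernel and sum: 0·2 + 7·1.

7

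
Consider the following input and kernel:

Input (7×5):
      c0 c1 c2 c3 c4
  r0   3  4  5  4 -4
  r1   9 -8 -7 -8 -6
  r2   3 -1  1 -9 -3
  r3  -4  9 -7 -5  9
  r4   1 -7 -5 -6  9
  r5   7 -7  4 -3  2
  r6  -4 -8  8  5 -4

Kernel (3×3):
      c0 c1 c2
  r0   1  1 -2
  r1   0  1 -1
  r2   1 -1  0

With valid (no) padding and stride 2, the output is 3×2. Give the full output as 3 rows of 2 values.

Output[0,0]: The receptive field on the input at this output position is [3 4 5 / 9 -8 -7 / 3 -1 1]. Elementwise product with the kernel and sum: 3·1 + 4·1 + 5·-2 + -8·1 + -7·-1 + 3·1 + -1·-1.

0 25
24 -15
-3 -31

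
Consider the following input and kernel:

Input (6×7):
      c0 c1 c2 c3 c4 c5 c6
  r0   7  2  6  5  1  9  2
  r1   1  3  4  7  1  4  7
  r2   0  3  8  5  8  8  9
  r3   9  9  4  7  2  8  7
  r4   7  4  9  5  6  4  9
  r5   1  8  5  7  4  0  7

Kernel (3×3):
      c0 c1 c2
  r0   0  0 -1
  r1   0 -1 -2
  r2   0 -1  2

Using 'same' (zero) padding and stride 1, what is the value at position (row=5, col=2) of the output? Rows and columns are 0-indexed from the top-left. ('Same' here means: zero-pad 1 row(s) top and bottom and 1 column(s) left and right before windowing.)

The receptive field on the zero-padded input at this output position is [4 9 5 / 8 5 7 / 0 0 0]. Elementwise product with the kernel and sum: 5·-1 + 5·-1 + 7·-2 + 0·-1 + 0·2.

-24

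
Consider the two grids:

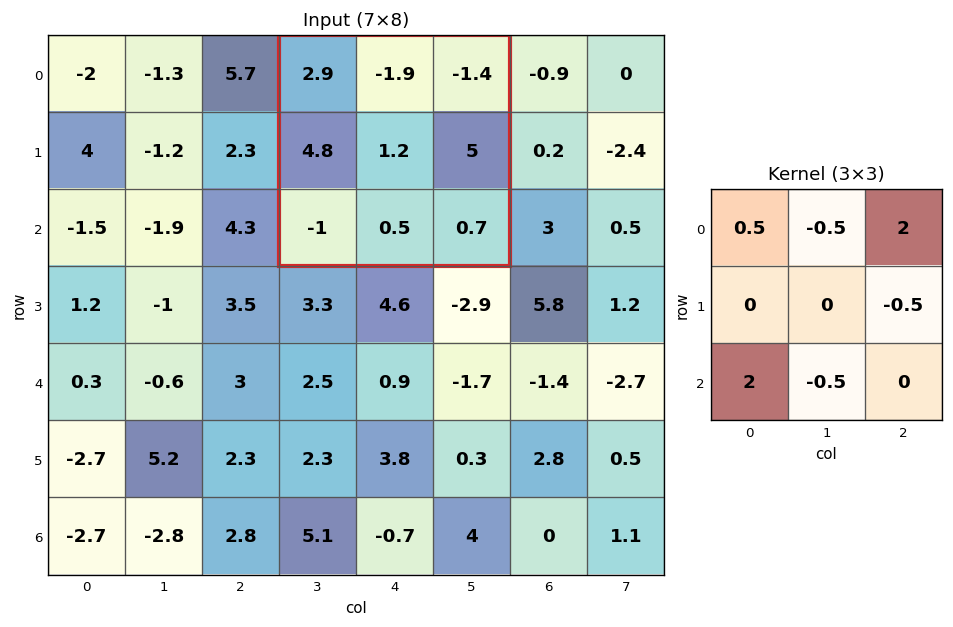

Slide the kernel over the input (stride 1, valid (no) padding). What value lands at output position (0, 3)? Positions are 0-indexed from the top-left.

-5.15

The receptive field on the input at this output position is [2.9 -1.9 -1.4 / 4.8 1.2 5 / -1 0.5 0.7]. Elementwise product with the kernel and sum: 2.9·0.5 + -1.9·-0.5 + -1.4·2 + 5·-0.5 + -1·2 + 0.5·-0.5.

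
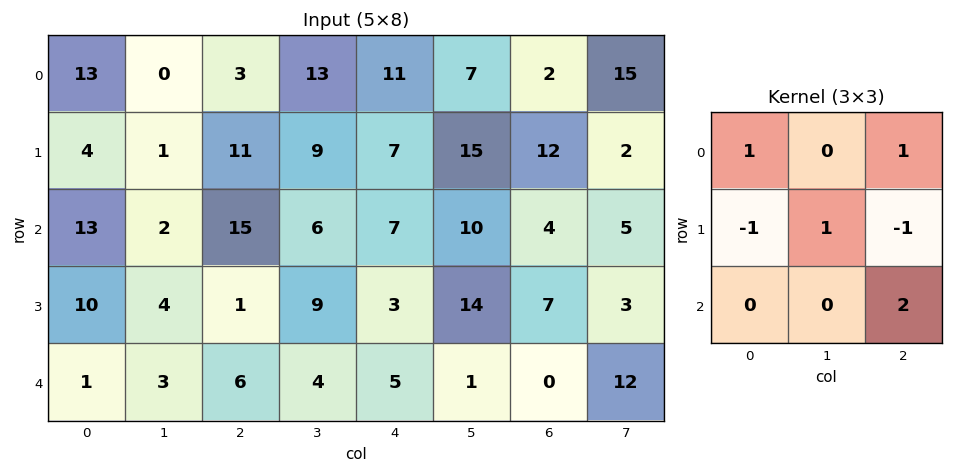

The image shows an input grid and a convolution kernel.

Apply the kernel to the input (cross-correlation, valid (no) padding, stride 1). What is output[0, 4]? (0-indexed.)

The receptive field on the input at this output position is [11 7 2 / 7 15 12 / 7 10 4]. Elementwise product with the kernel and sum: 11·1 + 2·1 + 7·-1 + 15·1 + 12·-1 + 4·2.

17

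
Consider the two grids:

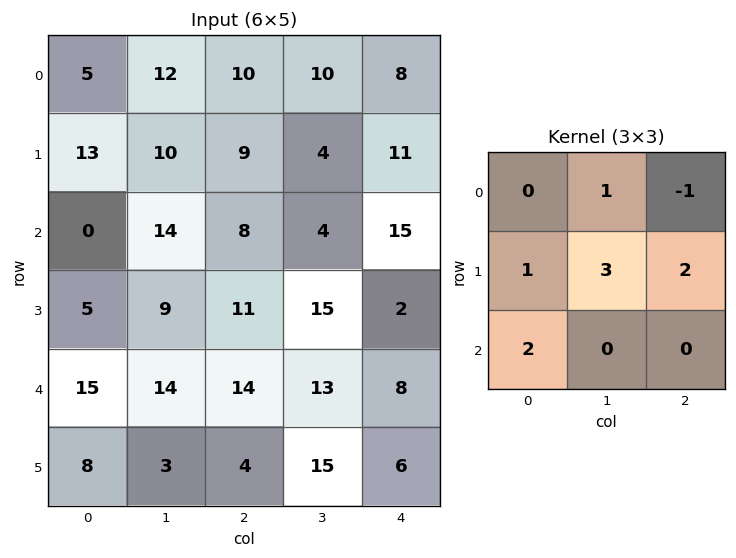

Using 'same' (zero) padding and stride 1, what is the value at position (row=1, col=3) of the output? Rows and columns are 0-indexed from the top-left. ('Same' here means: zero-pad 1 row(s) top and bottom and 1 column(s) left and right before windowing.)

The receptive field on the zero-padded input at this output position is [10 10 8 / 9 4 11 / 8 4 15]. Elementwise product with the kernel and sum: 10·1 + 8·-1 + 9·1 + 4·3 + 11·2 + 8·2.

61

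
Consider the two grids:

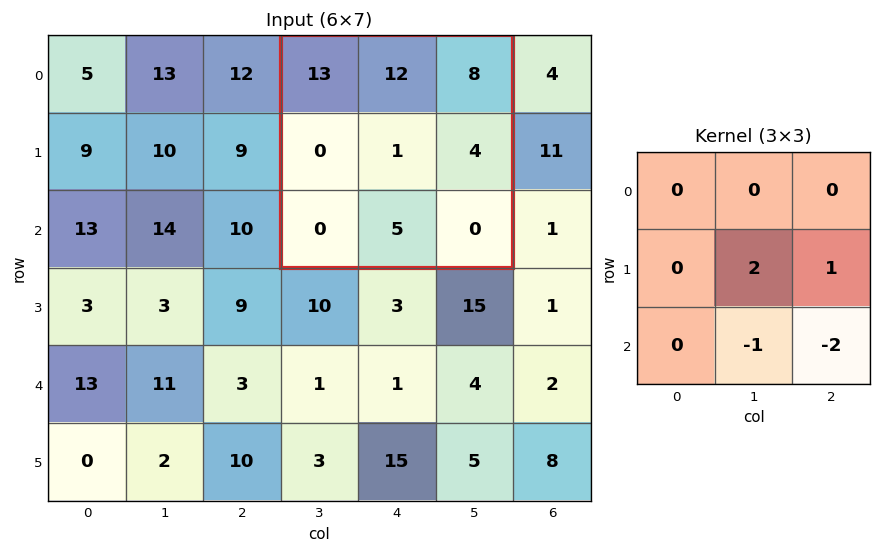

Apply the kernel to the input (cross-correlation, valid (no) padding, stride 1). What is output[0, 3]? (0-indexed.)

1

The receptive field on the input at this output position is [13 12 8 / 0 1 4 / 0 5 0]. Elementwise product with the kernel and sum: 1·2 + 4·1 + 5·-1 + 0·-2.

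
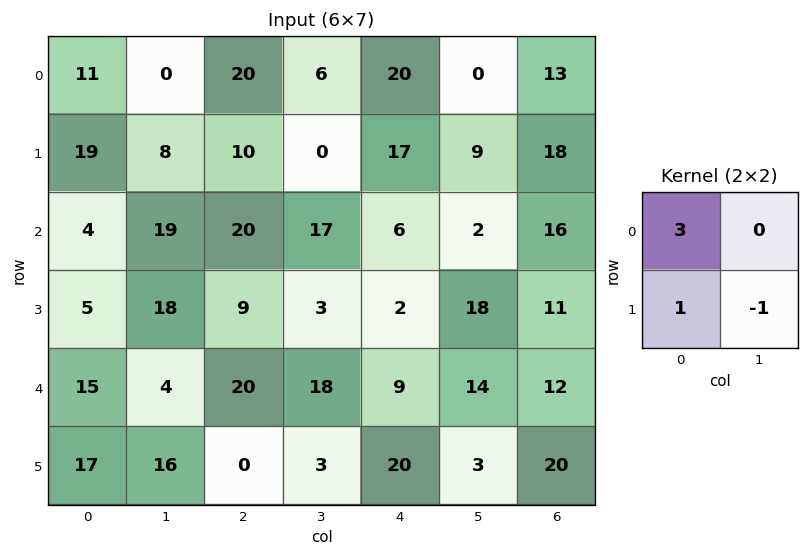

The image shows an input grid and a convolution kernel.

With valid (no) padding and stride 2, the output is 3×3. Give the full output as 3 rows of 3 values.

Output[0,0]: The receptive field on the input at this output position is [11 0 / 19 8]. Elementwise product with the kernel and sum: 11·3 + 19·1 + 8·-1.
Output[0,1]: The receptive field on the input at this output position is [20 6 / 10 0]. Elementwise product with the kernel and sum: 20·3 + 10·1 + 0·-1.

44 70 68
-1 66 2
46 57 44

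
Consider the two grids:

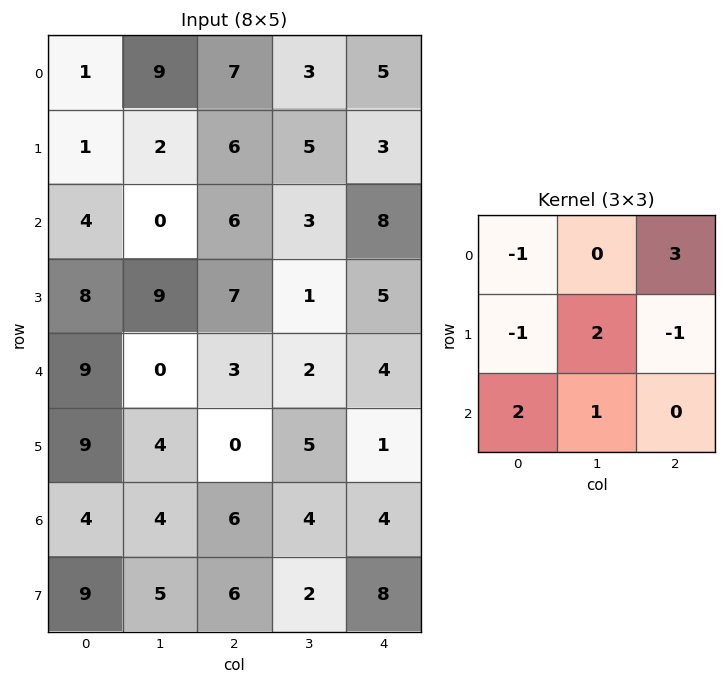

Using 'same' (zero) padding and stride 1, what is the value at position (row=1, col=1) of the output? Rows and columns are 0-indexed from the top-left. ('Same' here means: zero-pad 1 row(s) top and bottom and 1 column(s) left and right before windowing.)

25

The receptive field on the zero-padded input at this output position is [1 9 7 / 1 2 6 / 4 0 6]. Elementwise product with the kernel and sum: 1·-1 + 7·3 + 1·-1 + 2·2 + 6·-1 + 4·2 + 0·1.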